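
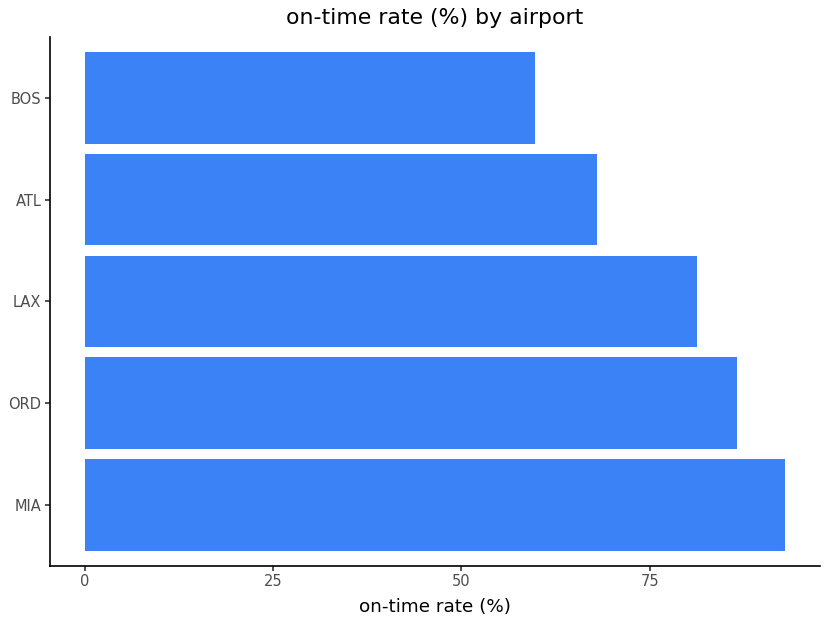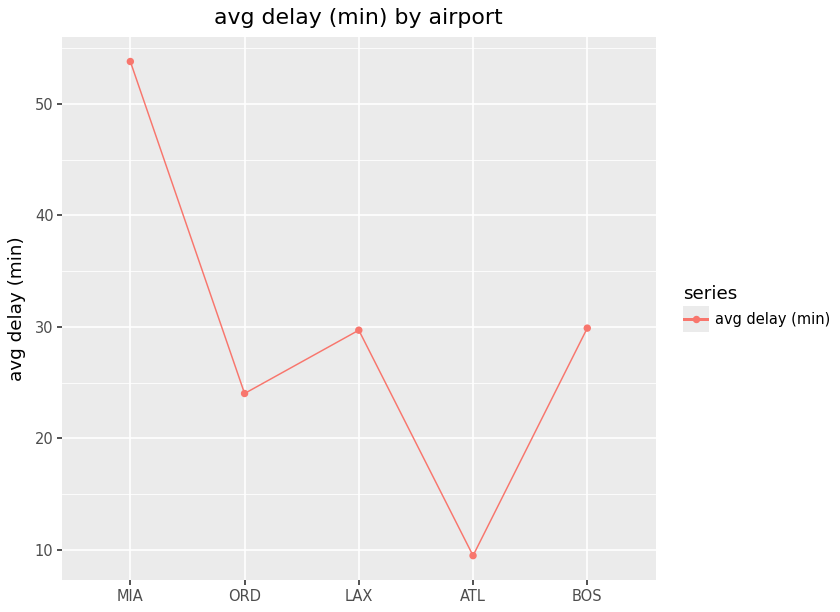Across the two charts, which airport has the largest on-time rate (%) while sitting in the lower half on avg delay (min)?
ORD

Chart 2 median avg delay (min) ≈ 30; below-median airports: ORD, ATL. Among those, ORD has the highest on-time rate (%) (≈ 90).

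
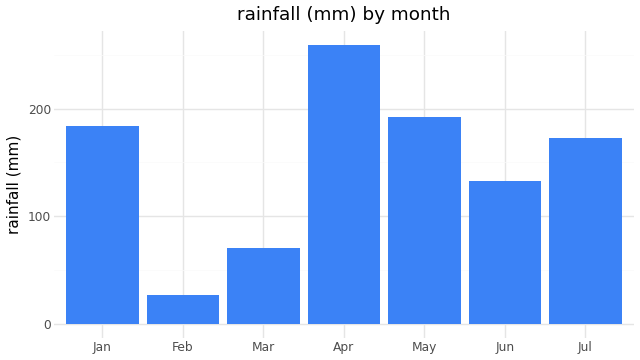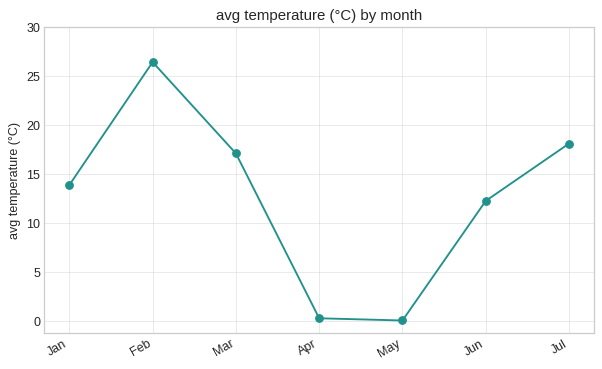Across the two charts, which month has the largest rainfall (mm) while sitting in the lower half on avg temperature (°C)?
Chart 2 median avg temperature (°C) ≈ 15; below-median months: Apr, May, Jun. Among those, Apr has the highest rainfall (mm) (≈ 250).

Apr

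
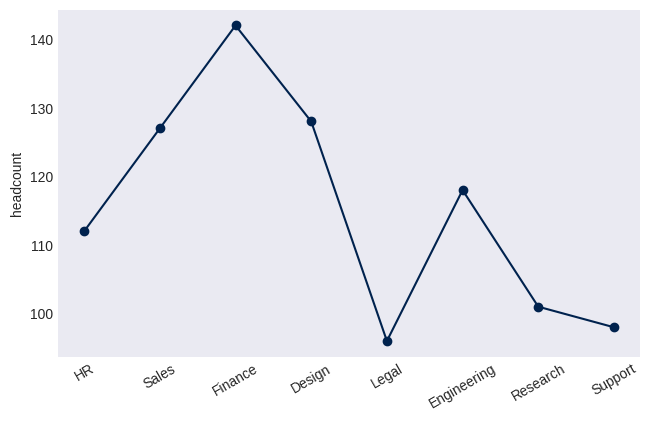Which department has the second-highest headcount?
Design

Top 3: Finance ≈ 140, Design ≈ 130, Sales ≈ 125.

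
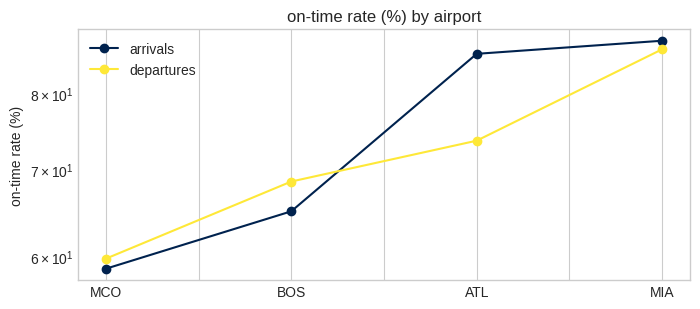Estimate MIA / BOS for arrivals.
≈ 1.38×

MIA ≈ 90, BOS ≈ 65; 90/65 ≈ 1.38.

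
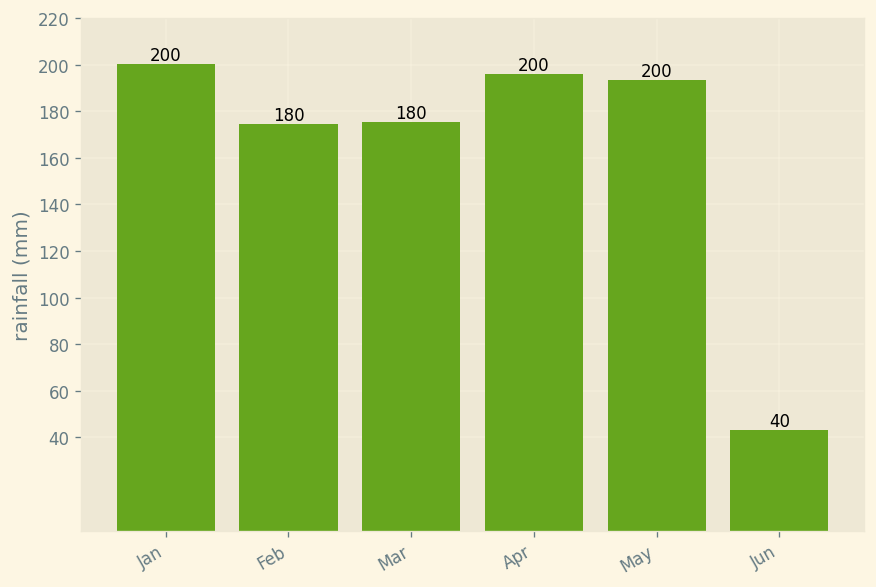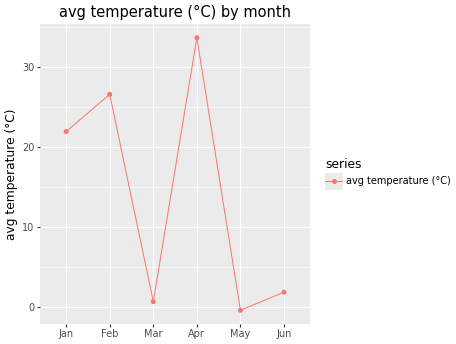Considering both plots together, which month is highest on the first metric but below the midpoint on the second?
Chart 2 median avg temperature (°C) ≈ 10; below-median months: Mar, May, Jun. Among those, May has the highest rainfall (mm) (≈ 200).

May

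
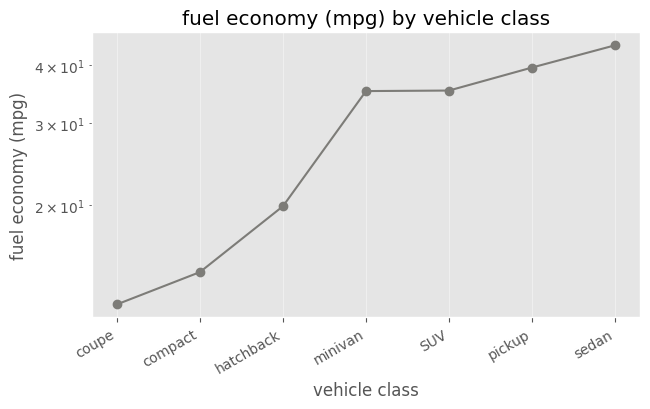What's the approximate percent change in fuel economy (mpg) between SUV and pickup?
SUV ≈ 35, pickup ≈ 40; (40 − 35) / 35 ≈ +14.3%.

≈ +14.3%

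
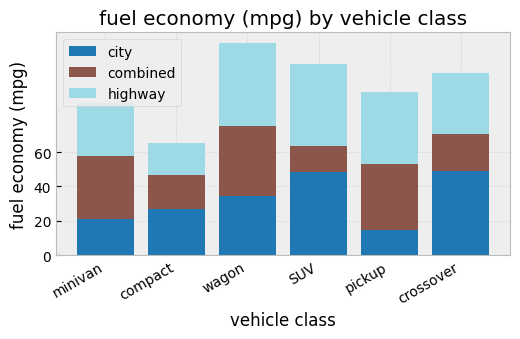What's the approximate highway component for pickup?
≈ 40

highway top ≈ 100, bottom ≈ 60; segment ≈ 40.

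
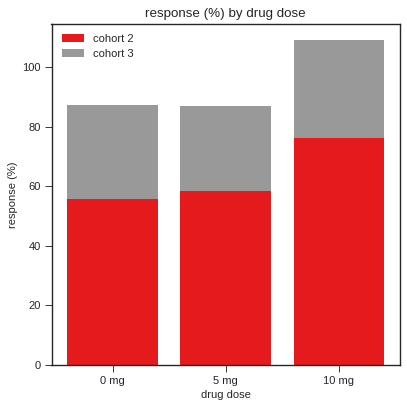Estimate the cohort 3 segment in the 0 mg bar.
≈ 30

cohort 3 top ≈ 90, bottom ≈ 60; segment ≈ 30.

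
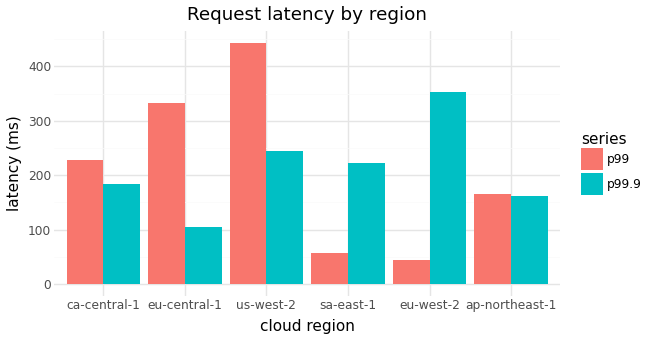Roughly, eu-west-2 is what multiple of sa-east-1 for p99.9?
≈ 1.75×

eu-west-2 ≈ 350, sa-east-1 ≈ 200; 350/200 ≈ 1.75.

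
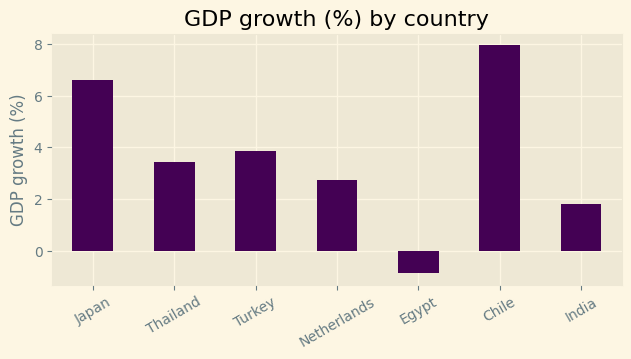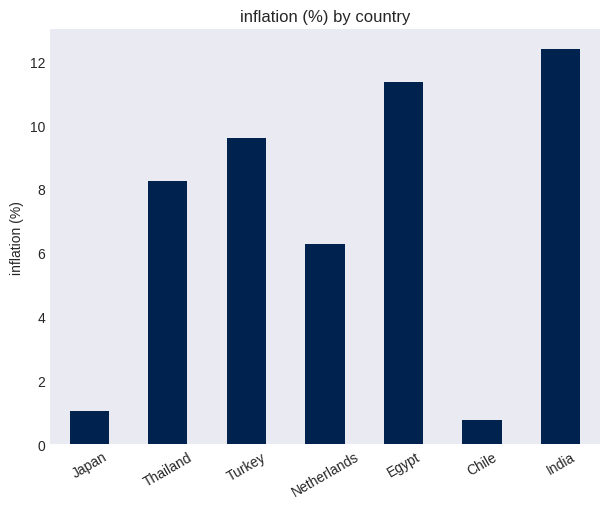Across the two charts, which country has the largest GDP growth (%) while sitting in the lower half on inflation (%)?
Chart 2 median inflation (%) ≈ 8; below-median countries: Japan, Netherlands, Chile. Among those, Chile has the highest GDP growth (%) (≈ 8).

Chile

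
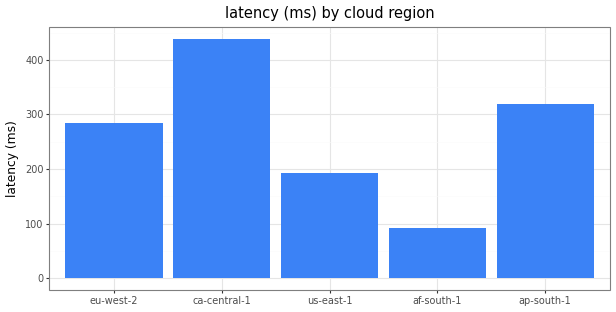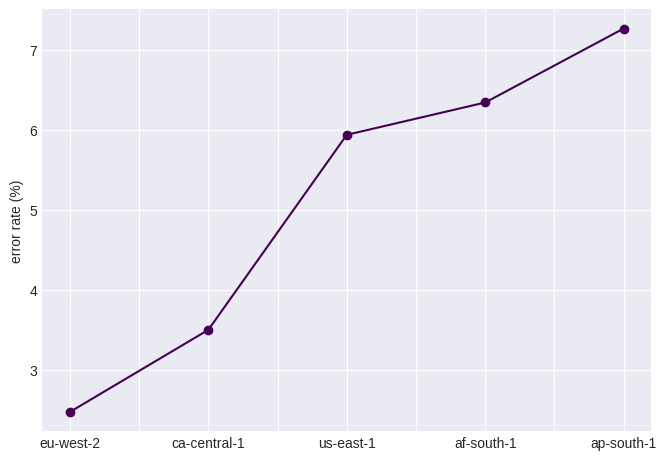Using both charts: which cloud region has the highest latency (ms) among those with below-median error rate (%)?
Chart 2 median error rate (%) ≈ 6; below-median cloud regions: eu-west-2, ca-central-1. Among those, ca-central-1 has the highest latency (ms) (≈ 450).

ca-central-1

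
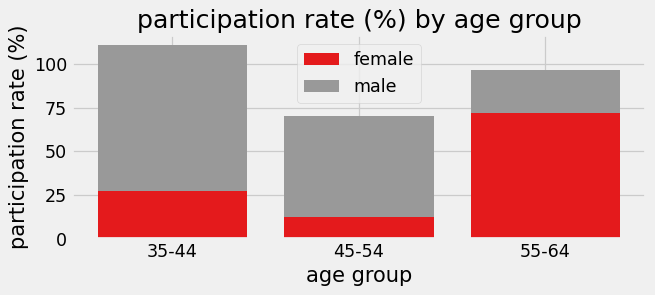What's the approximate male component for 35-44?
male top ≈ 110, bottom ≈ 30; segment ≈ 80.

≈ 80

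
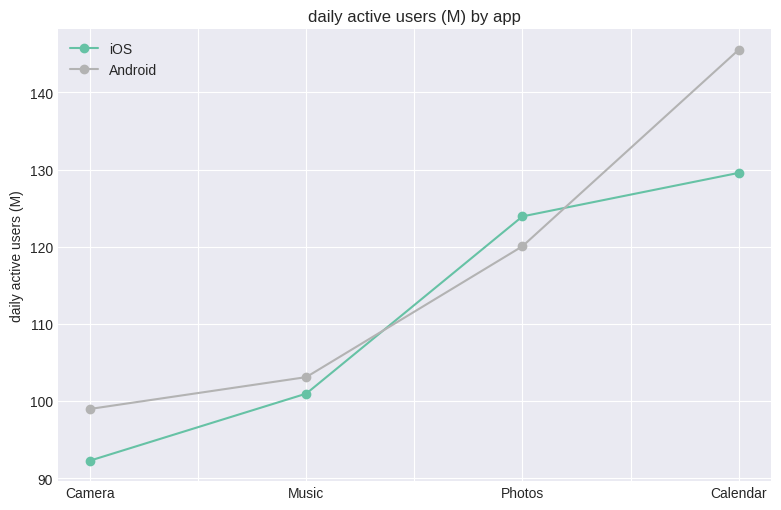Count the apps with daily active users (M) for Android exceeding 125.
1

Above 125: Calendar.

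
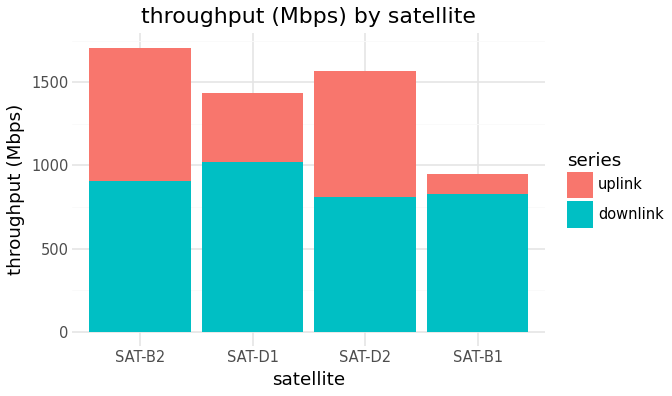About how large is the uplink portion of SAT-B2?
≈ 800

uplink top ≈ 1800, bottom ≈ 1000; segment ≈ 800.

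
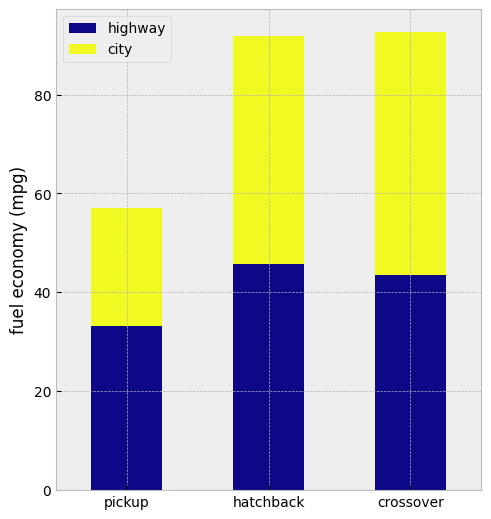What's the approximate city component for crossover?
≈ 50

city top ≈ 90, bottom ≈ 40; segment ≈ 50.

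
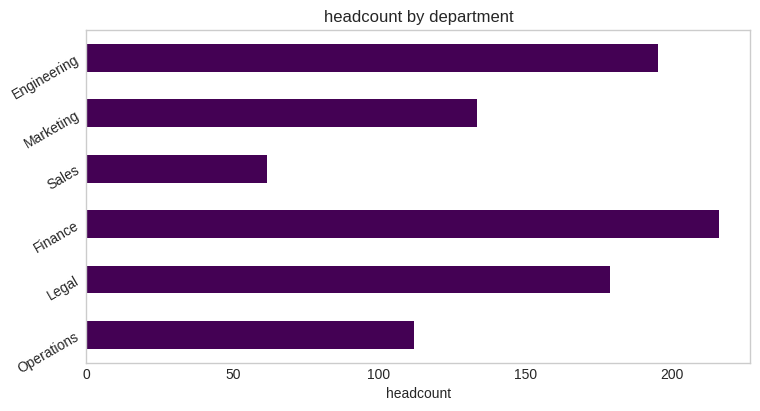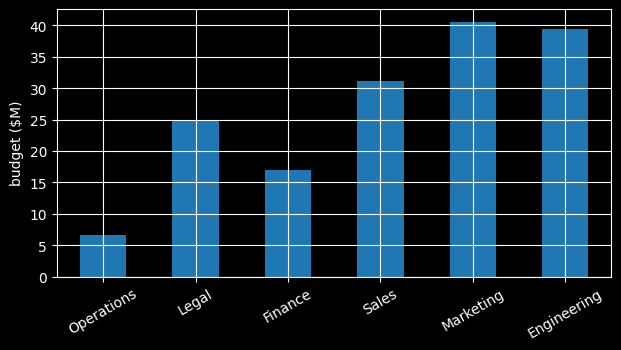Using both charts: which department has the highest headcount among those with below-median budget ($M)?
Finance

Chart 2 median budget ($M) ≈ 30; below-median departments: Operations, Legal, Finance. Among those, Finance has the highest headcount (≈ 220).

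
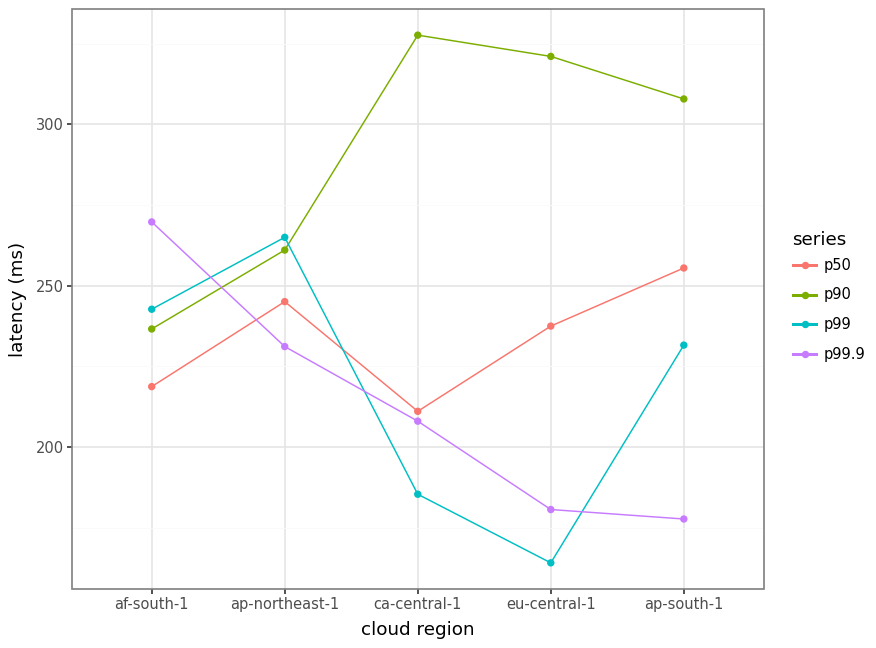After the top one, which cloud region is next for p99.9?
Top 3 for p99.9: af-south-1 ≈ 260, ap-northeast-1 ≈ 240, ca-central-1 ≈ 200.

ap-northeast-1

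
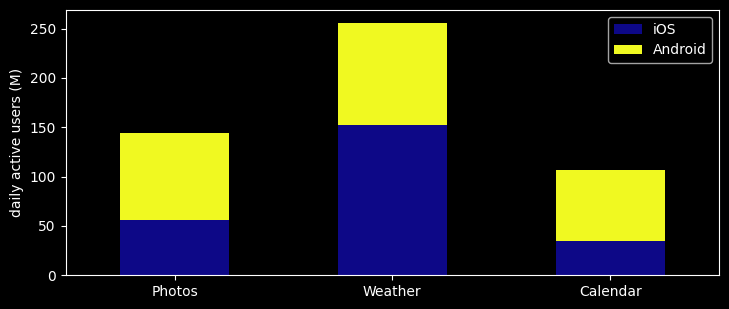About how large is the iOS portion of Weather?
≈ 150

iOS top ≈ 150, bottom ≈ 0; segment ≈ 150.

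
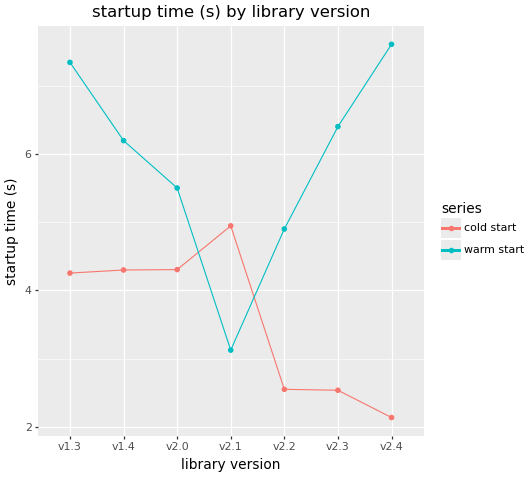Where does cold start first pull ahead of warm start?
v2.1

v2.0: cold start ≈ 4.5 vs warm start ≈ 5.5 (not yet); v2.1: cold start ≈ 5.0 vs warm start ≈ 3.0 (first crossover).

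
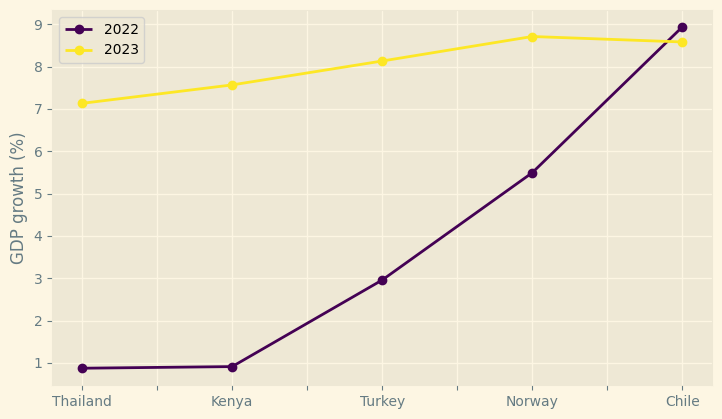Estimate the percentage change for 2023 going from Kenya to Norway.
≈ +12.5%

Kenya ≈ 8, Norway ≈ 9; (9 − 8) / 8 ≈ +12.5%.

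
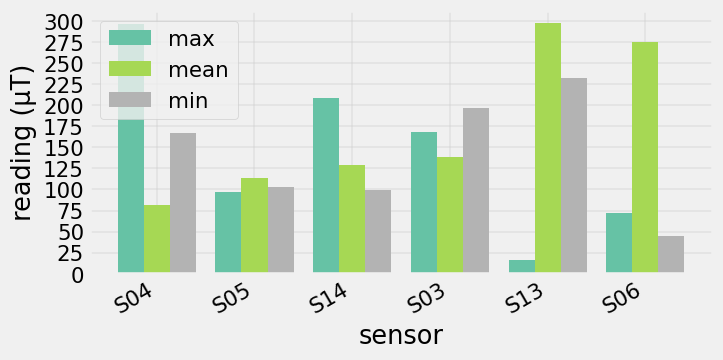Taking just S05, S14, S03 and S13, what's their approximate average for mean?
(125 + 125 + 150 + 300) / 4 ≈ 175.

≈ 175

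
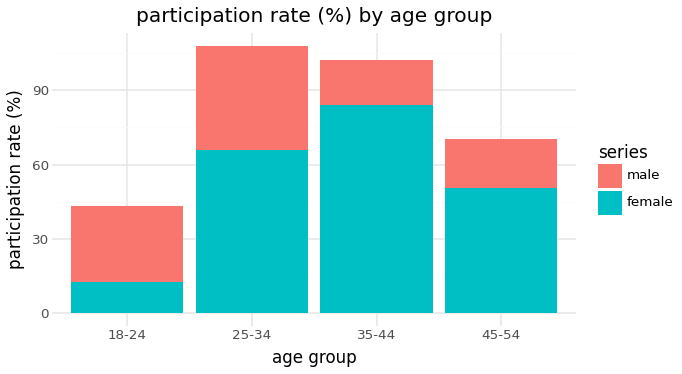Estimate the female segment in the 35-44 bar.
≈ 80

female top ≈ 80, bottom ≈ 0; segment ≈ 80.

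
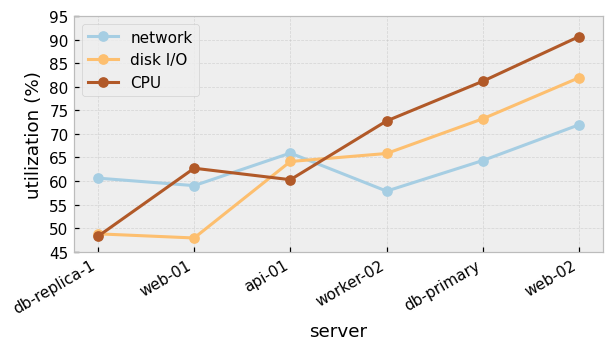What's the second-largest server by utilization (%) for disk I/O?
Top 3 for disk I/O: web-02 ≈ 80, db-primary ≈ 75, worker-02 ≈ 65.

db-primary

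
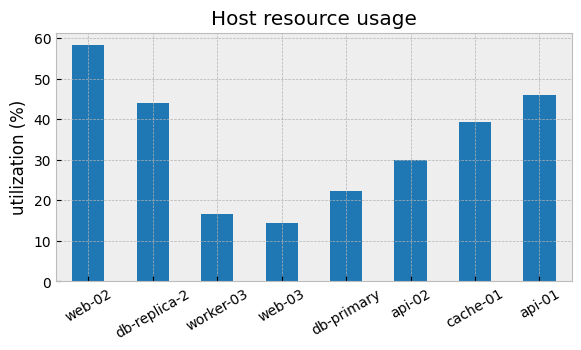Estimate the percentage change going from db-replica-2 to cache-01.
≈ -11.1%

db-replica-2 ≈ 45, cache-01 ≈ 40; (40 − 45) / 45 ≈ -11.1%.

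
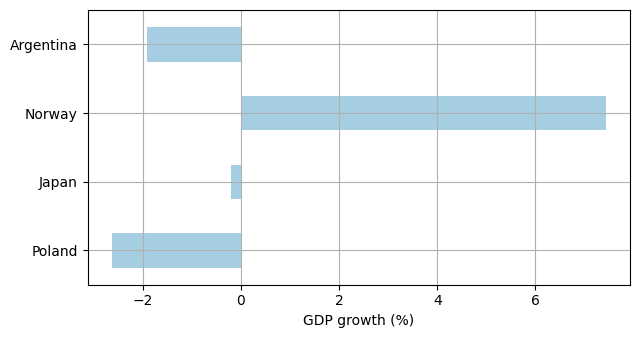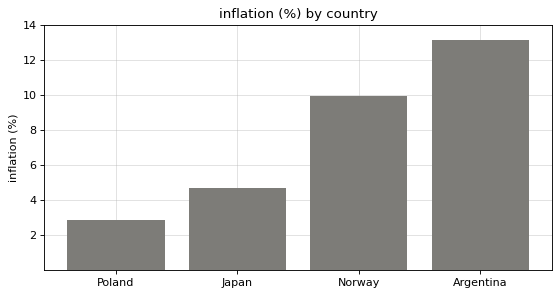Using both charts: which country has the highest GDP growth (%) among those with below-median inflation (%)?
Chart 2 median inflation (%) ≈ 8; below-median countries: Poland, Japan. Among those, Japan has the highest GDP growth (%) (≈ 0).

Japan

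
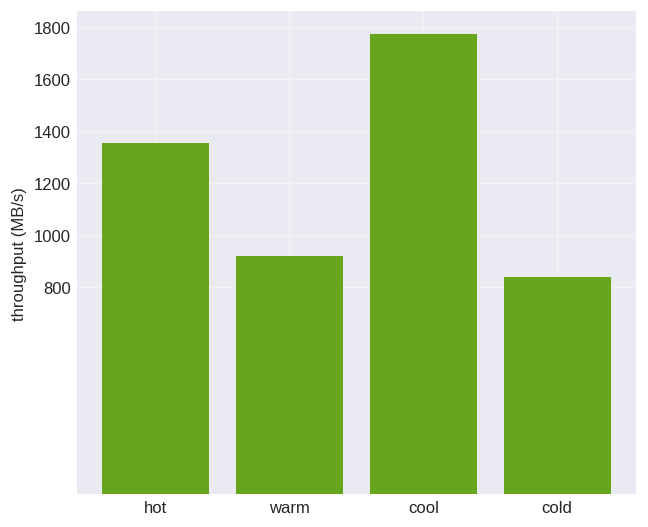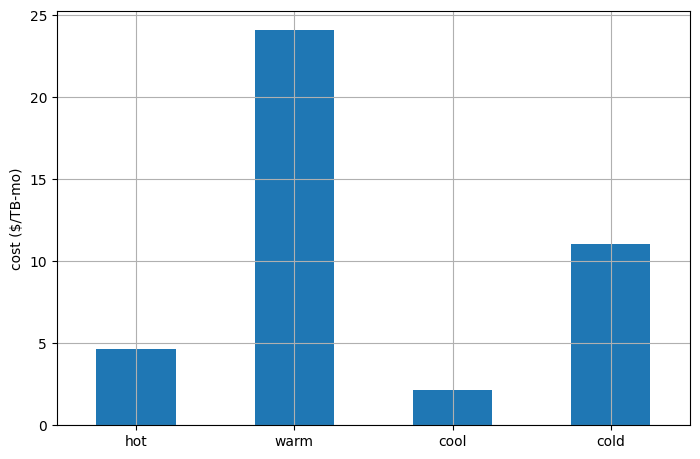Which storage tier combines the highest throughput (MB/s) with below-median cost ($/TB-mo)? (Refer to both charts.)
cool

Chart 2 median cost ($/TB-mo) ≈ 10; below-median storage tiers: hot, cool. Among those, cool has the highest throughput (MB/s) (≈ 1800).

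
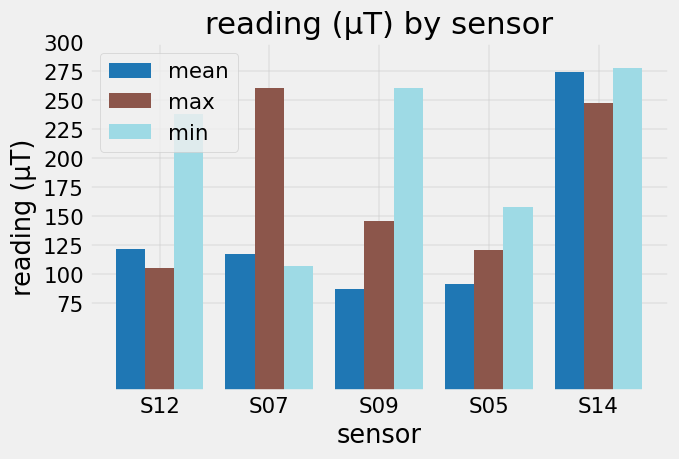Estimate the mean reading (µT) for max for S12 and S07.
≈ 175

(100 + 250) / 2 ≈ 175.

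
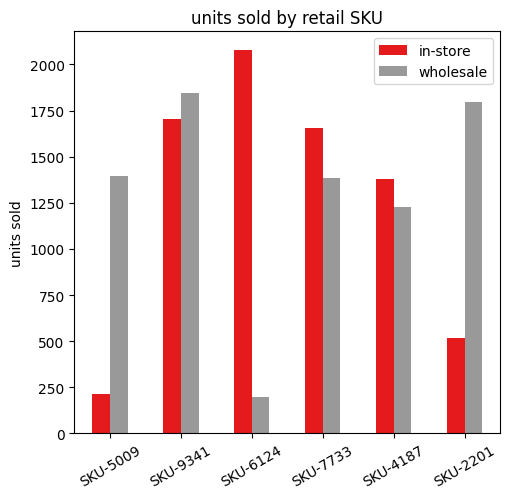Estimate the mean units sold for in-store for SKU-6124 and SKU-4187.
(2000 + 1400) / 2 ≈ 1700.

≈ 1700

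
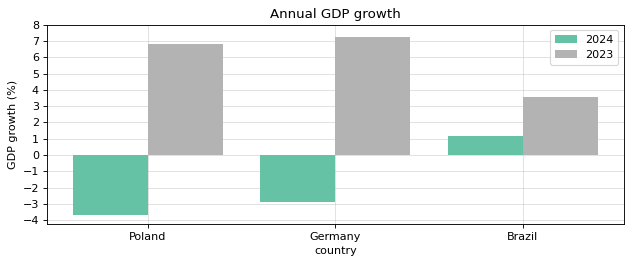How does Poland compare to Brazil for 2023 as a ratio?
≈ 1.75×

Poland ≈ 7, Brazil ≈ 4; 7/4 ≈ 1.75.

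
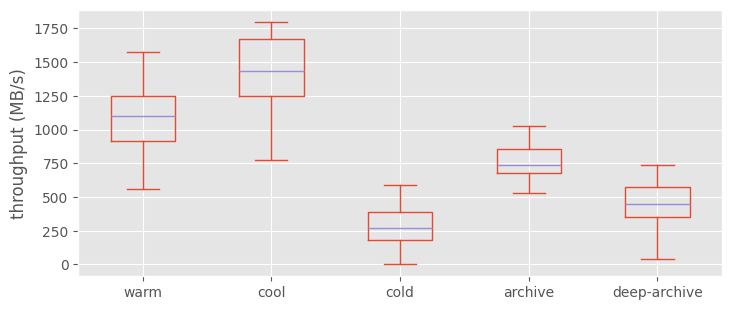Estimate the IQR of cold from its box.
Q3 ≈ 400, Q1 ≈ 200; IQR ≈ 200.

≈ 200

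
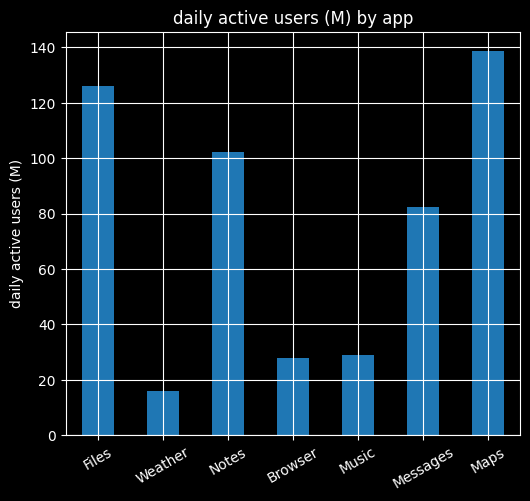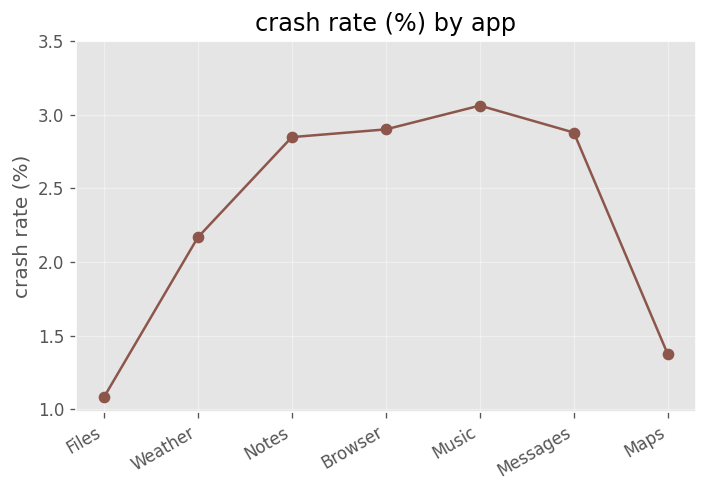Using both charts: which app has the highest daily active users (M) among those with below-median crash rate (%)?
Chart 2 median crash rate (%) ≈ 3; below-median apps: Files, Weather, Maps. Among those, Maps has the highest daily active users (M) (≈ 140).

Maps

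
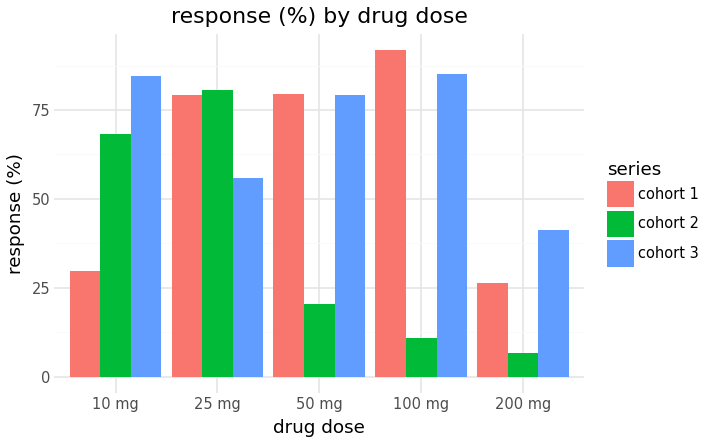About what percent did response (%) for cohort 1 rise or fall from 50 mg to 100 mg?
≈ +12.5%

50 mg ≈ 80, 100 mg ≈ 90; (90 − 80) / 80 ≈ +12.5%.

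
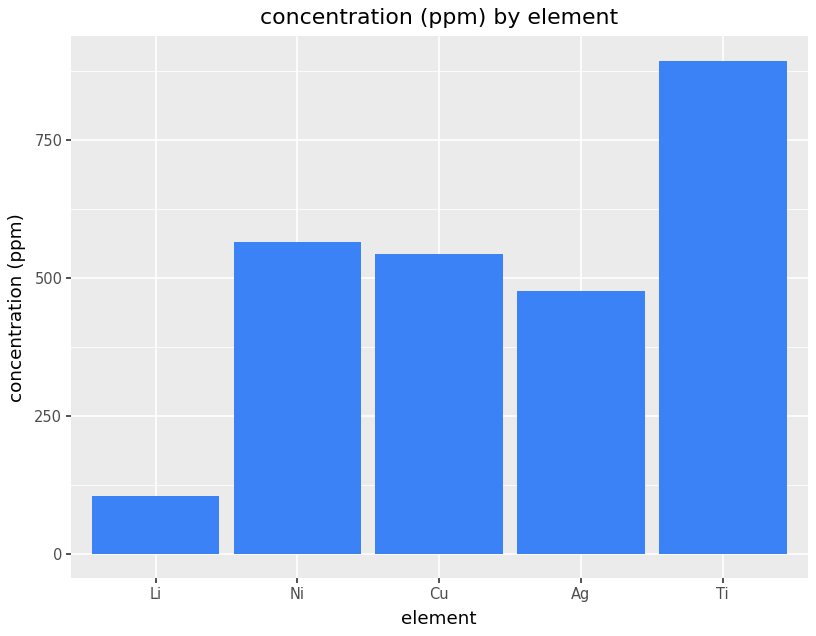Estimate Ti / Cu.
Ti ≈ 900, Cu ≈ 500; 900/500 ≈ 1.8.

≈ 1.8×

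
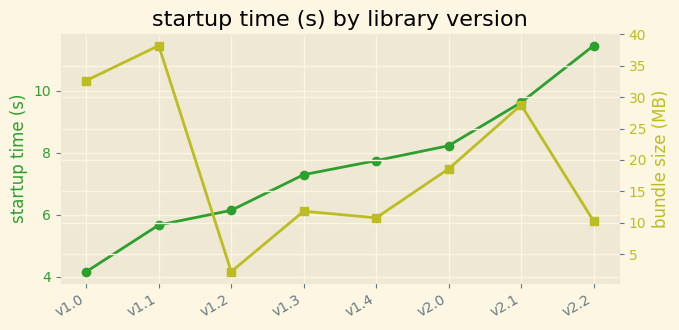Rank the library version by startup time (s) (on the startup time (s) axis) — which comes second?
v2.1

Top 3 (on the startup time (s) axis): v2.2 ≈ 11, v2.1 ≈ 10, v2.0 ≈ 8.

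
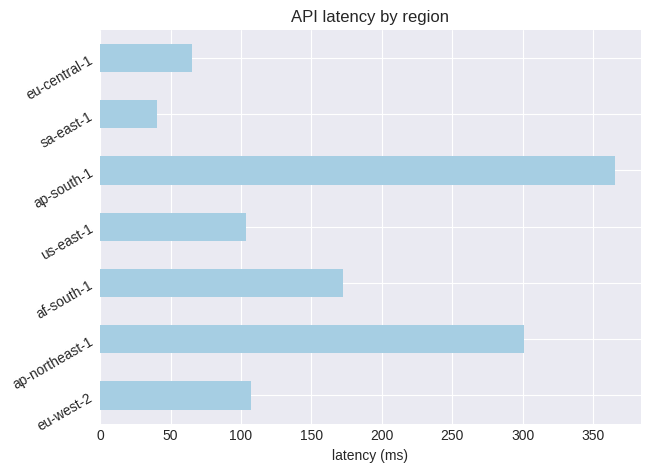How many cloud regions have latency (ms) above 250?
Above 250: ap-northeast-1, ap-south-1.

2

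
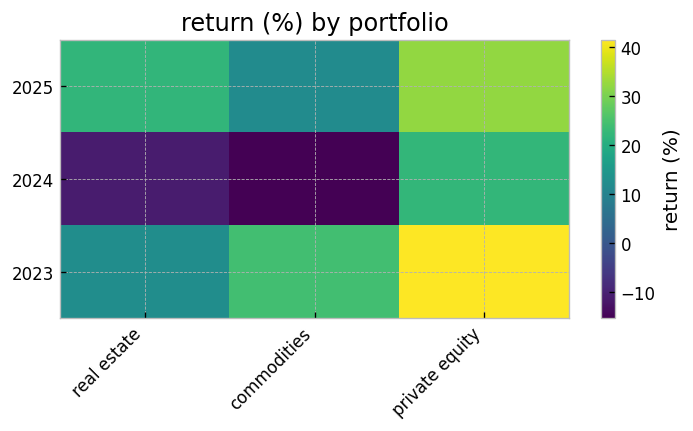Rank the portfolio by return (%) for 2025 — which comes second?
real estate

Top 3 for 2025: private equity ≈ 30, real estate ≈ 20, commodities ≈ 10.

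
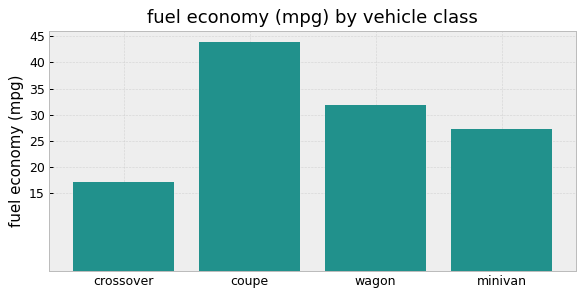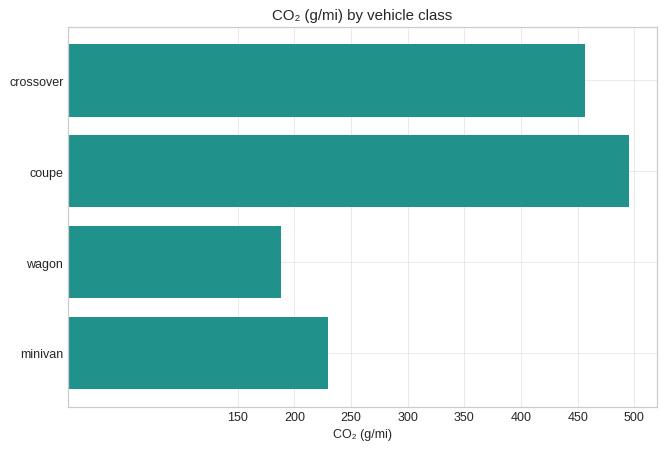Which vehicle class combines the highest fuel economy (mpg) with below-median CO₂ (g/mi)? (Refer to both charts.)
Chart 2 median CO₂ (g/mi) ≈ 350; below-median vehicle classes: wagon, minivan. Among those, wagon has the highest fuel economy (mpg) (≈ 30).

wagon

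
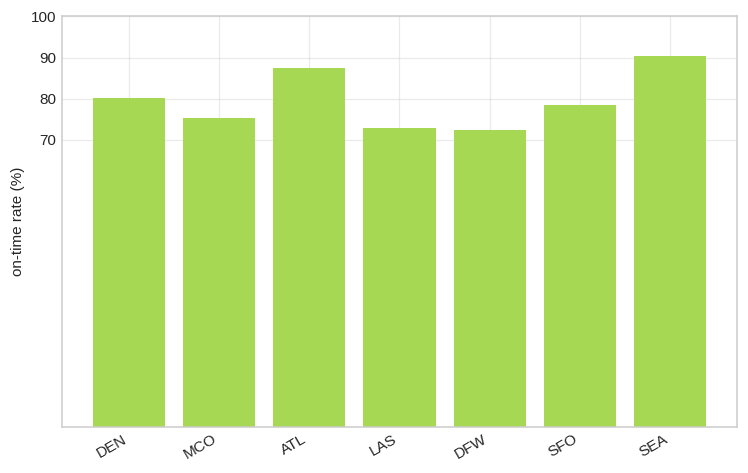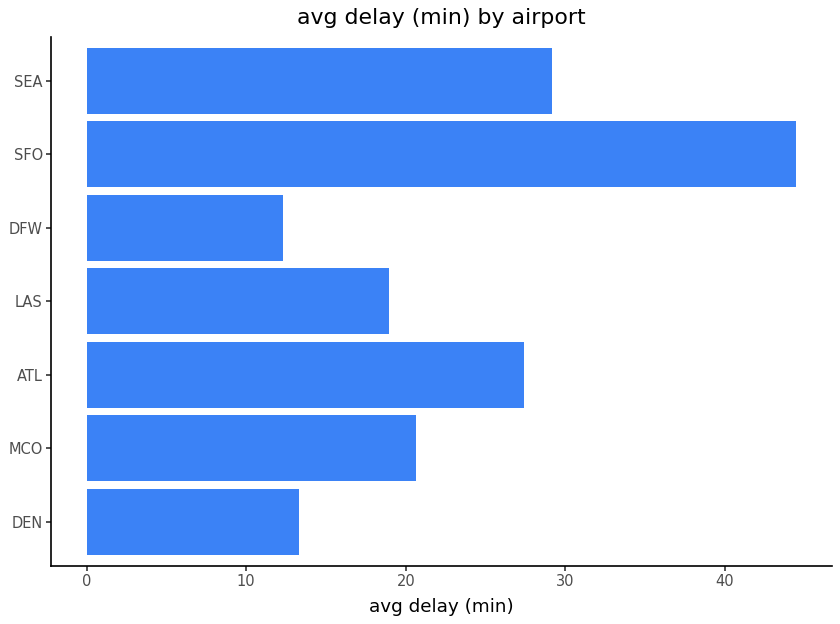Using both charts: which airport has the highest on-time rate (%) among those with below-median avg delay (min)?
Chart 2 median avg delay (min) ≈ 20; below-median airports: DEN, LAS, DFW. Among those, DEN has the highest on-time rate (%) (≈ 80).

DEN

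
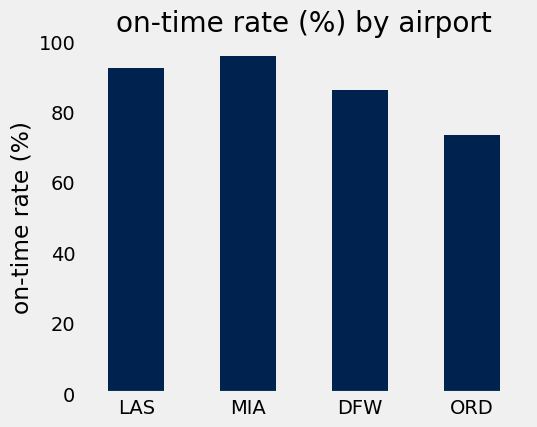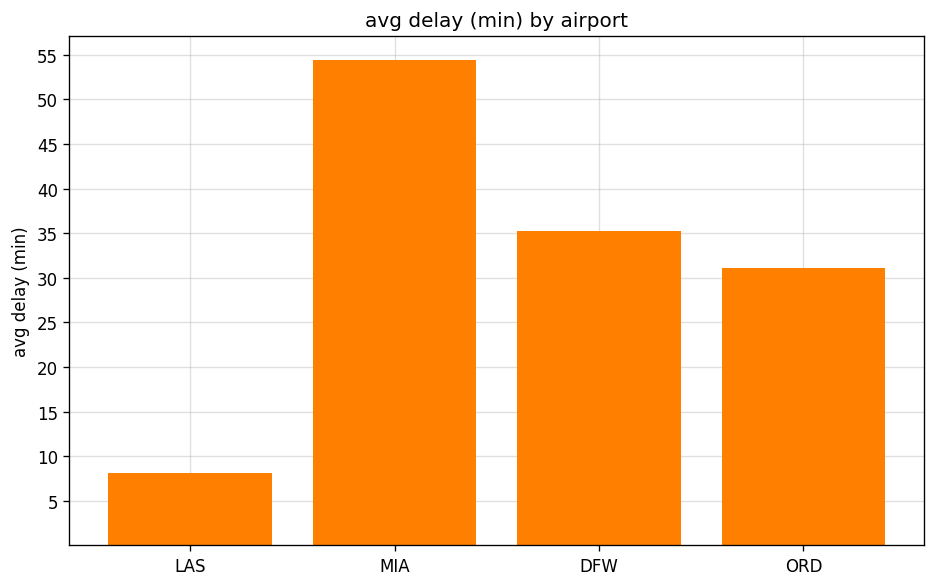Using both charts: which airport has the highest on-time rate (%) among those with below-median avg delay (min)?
LAS

Chart 2 median avg delay (min) ≈ 35; below-median airports: LAS, ORD. Among those, LAS has the highest on-time rate (%) (≈ 90).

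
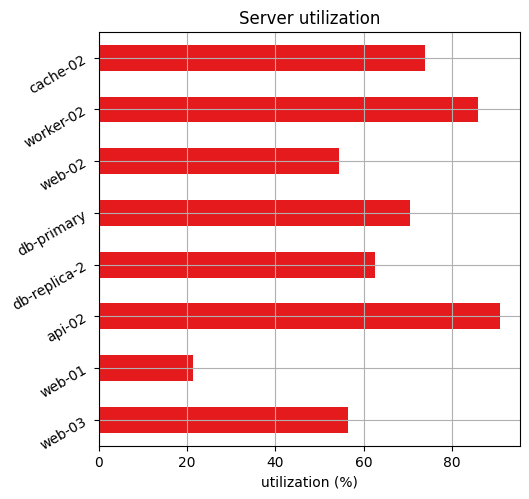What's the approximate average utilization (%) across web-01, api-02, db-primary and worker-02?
(20 + 90 + 70 + 90) / 4 ≈ 68.

≈ 68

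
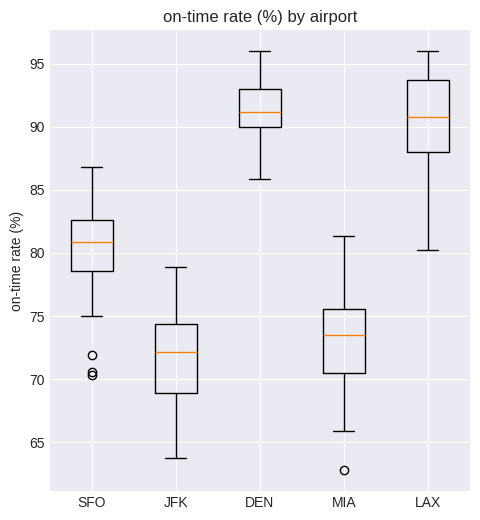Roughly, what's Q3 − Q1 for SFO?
≈ 4

Q3 ≈ 82, Q1 ≈ 78; IQR ≈ 4.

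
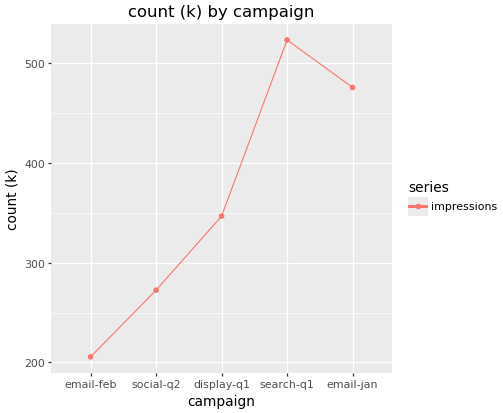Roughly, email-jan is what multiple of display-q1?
email-jan ≈ 500, display-q1 ≈ 350; 500/350 ≈ 1.43.

≈ 1.43×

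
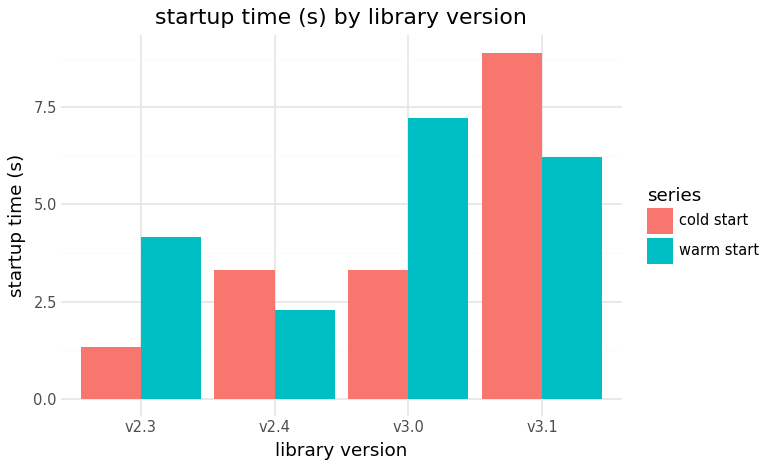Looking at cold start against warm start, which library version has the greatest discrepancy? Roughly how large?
v3.0: cold start ≈ 3, warm start ≈ 7 → gap ≈ 4. Next-largest (v2.3) is only ≈ 3.

v3.0, ≈ 4 s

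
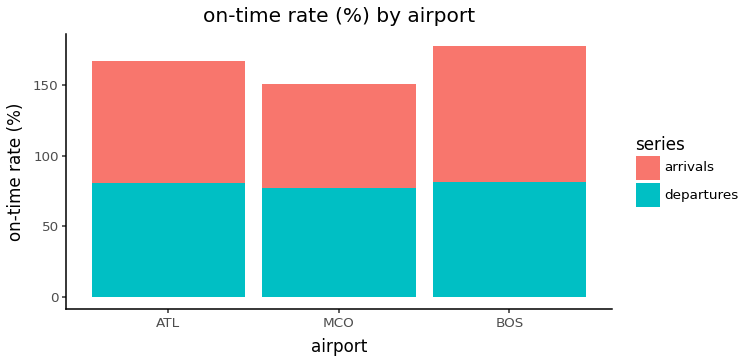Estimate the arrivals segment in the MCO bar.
≈ 80

arrivals top ≈ 160, bottom ≈ 80; segment ≈ 80.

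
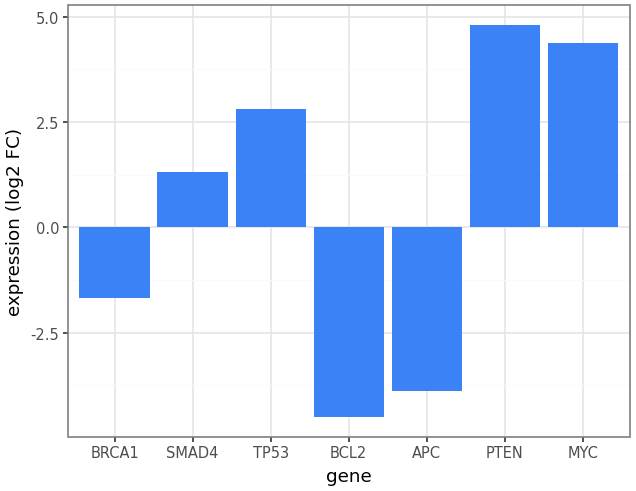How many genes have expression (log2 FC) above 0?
Above 0: SMAD4, TP53, PTEN, MYC.

4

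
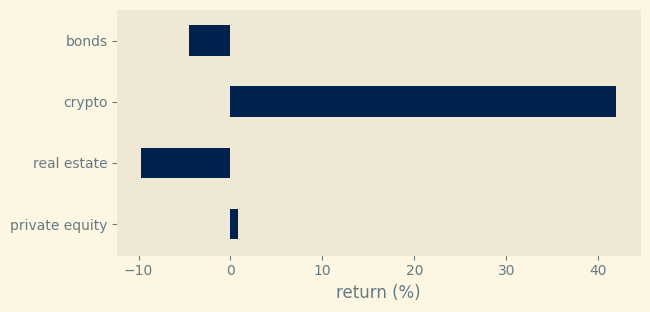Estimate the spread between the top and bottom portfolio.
≈ 50

Max crypto ≈ 40, min real estate ≈ -10; range ≈ 50.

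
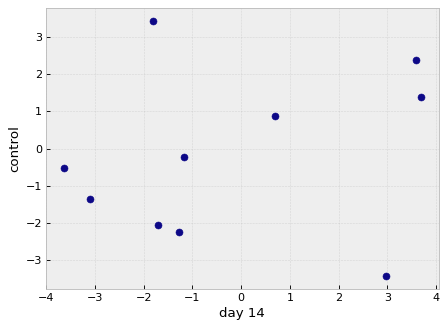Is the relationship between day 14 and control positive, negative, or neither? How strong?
Points are roughly uncorrelated; weak (|r| ≈ 0.2).

no clear correlation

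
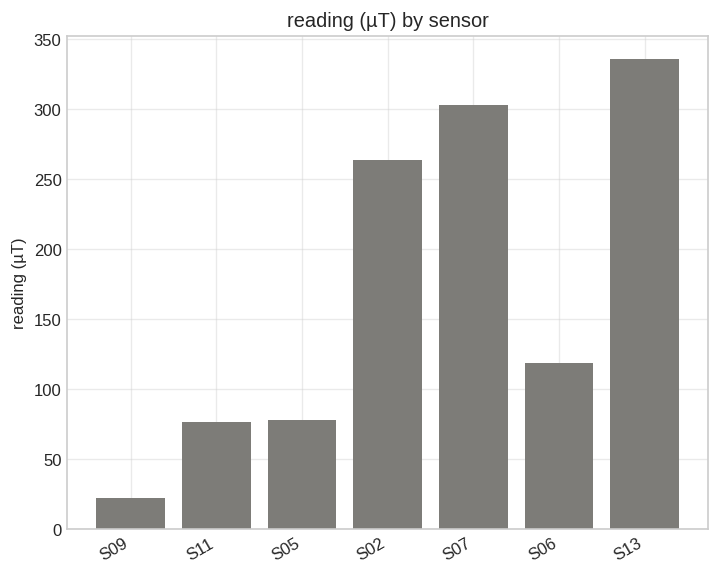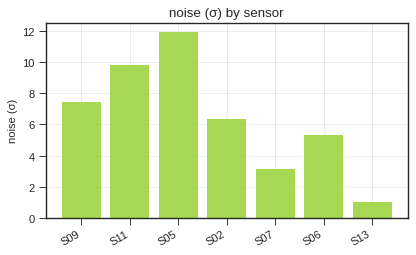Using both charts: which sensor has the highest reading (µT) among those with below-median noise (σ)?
Chart 2 median noise (σ) ≈ 6; below-median sensors: S07, S06, S13. Among those, S13 has the highest reading (µT) (≈ 350).

S13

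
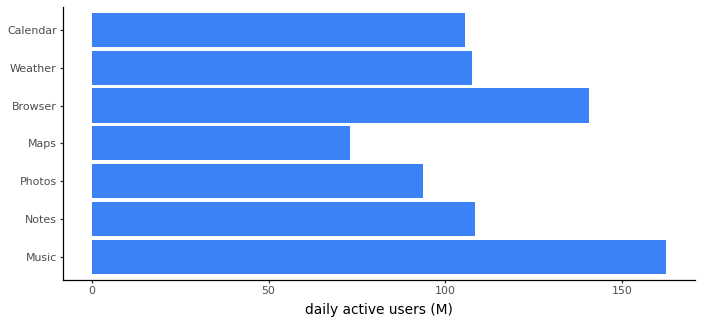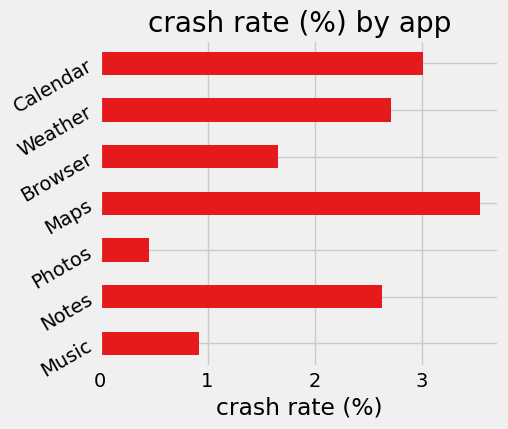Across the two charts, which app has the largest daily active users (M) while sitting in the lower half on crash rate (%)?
Chart 2 median crash rate (%) ≈ 2.5; below-median apps: Music, Photos, Browser. Among those, Music has the highest daily active users (M) (≈ 160).

Music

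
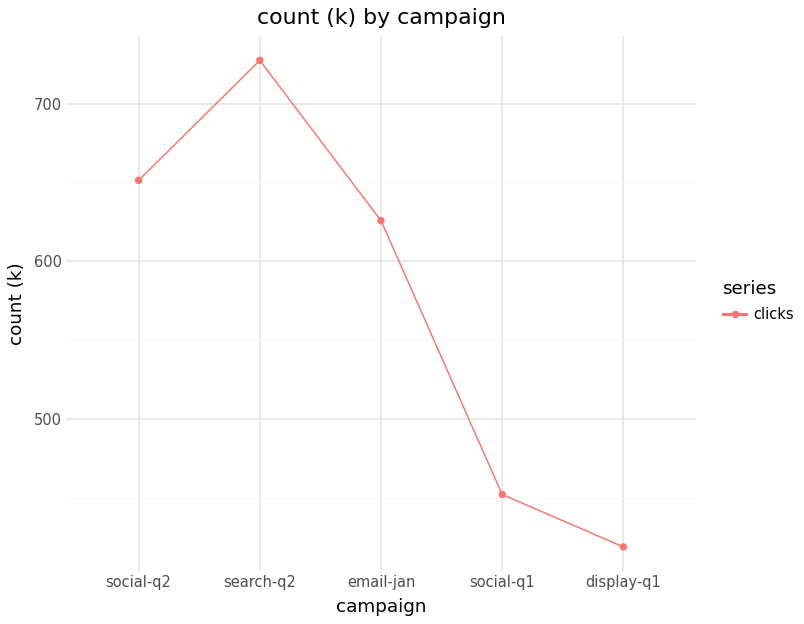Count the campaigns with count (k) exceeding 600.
Above 600: social-q2, search-q2, email-jan.

3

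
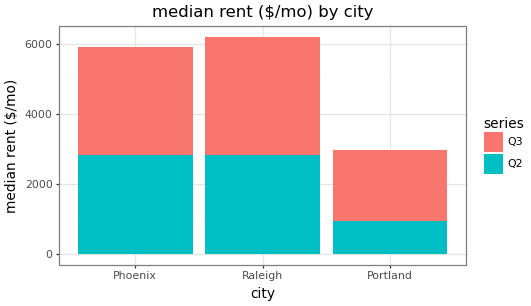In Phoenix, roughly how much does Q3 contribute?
≈ 3000

Q3 top ≈ 6000, bottom ≈ 3000; segment ≈ 3000.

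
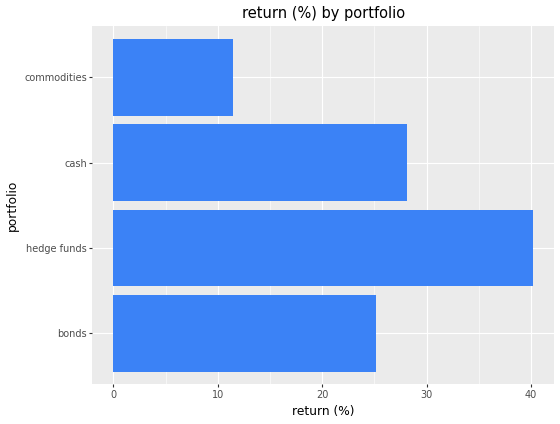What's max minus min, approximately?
≈ 30

Max hedge funds ≈ 40, min commodities ≈ 10; range ≈ 30.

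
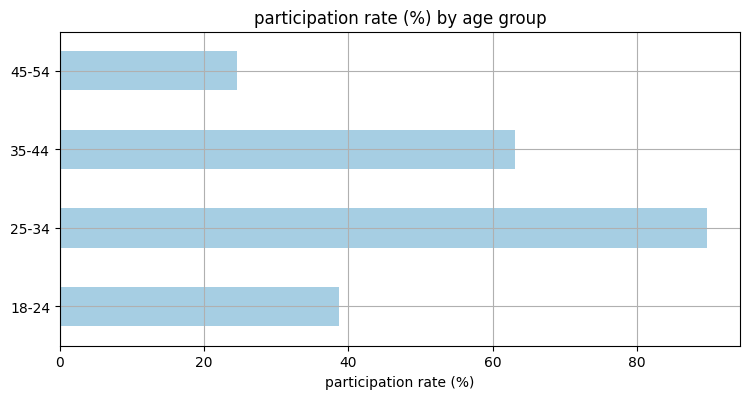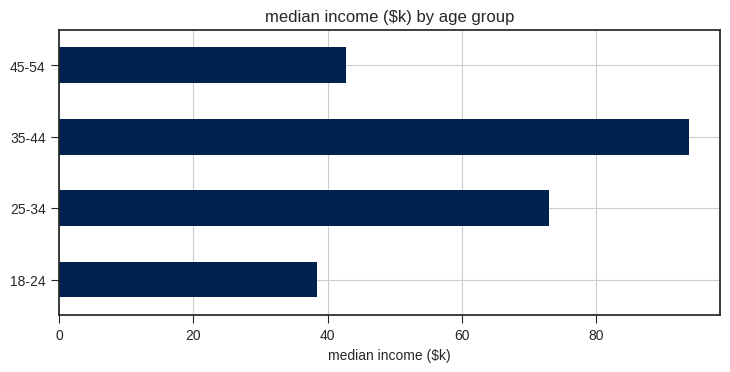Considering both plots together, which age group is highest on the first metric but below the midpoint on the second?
Chart 2 median median income ($k) ≈ 60; below-median age groups: 18-24, 45-54. Among those, 18-24 has the highest participation rate (%) (≈ 40).

18-24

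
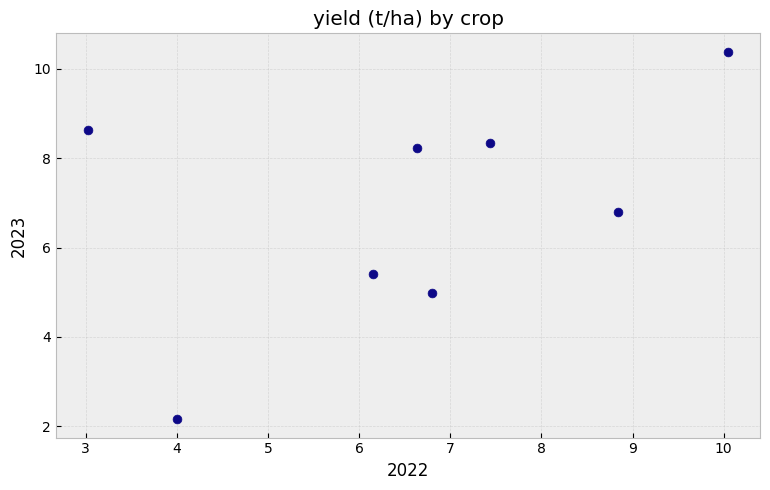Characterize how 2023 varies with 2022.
Points are positively correlated; moderate (|r| ≈ 0.5).

positive, moderate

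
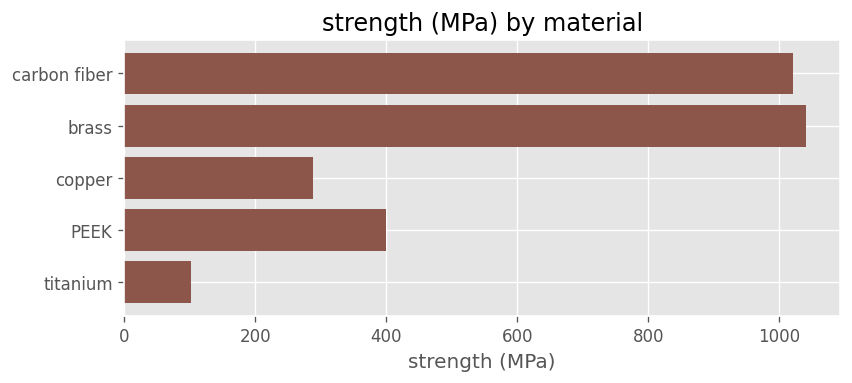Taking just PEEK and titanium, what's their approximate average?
(400 + 100) / 2 ≈ 250.

≈ 250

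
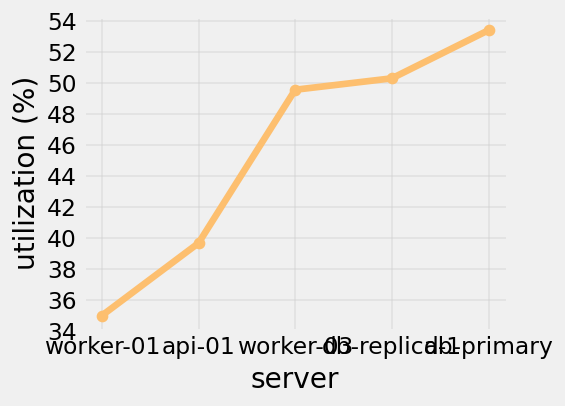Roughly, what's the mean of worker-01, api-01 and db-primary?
(34 + 40 + 54) / 3 ≈ 43.

≈ 43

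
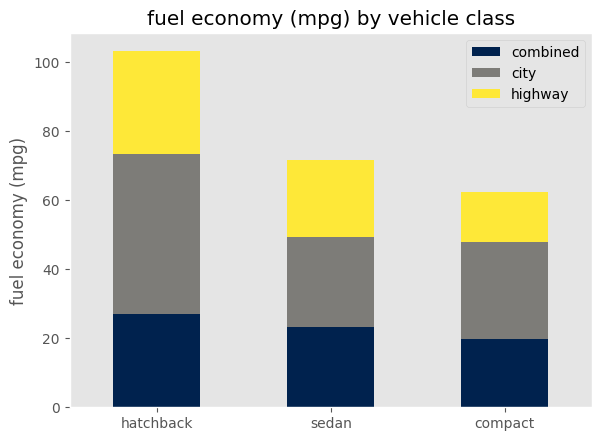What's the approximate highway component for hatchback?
highway top ≈ 100, bottom ≈ 70; segment ≈ 30.

≈ 30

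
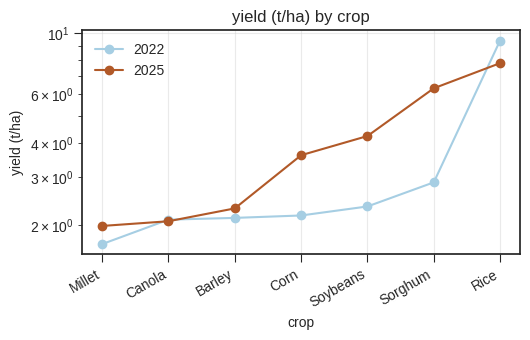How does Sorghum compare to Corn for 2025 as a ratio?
≈ 1.5×

Sorghum ≈ 6, Corn ≈ 4; 6/4 ≈ 1.5.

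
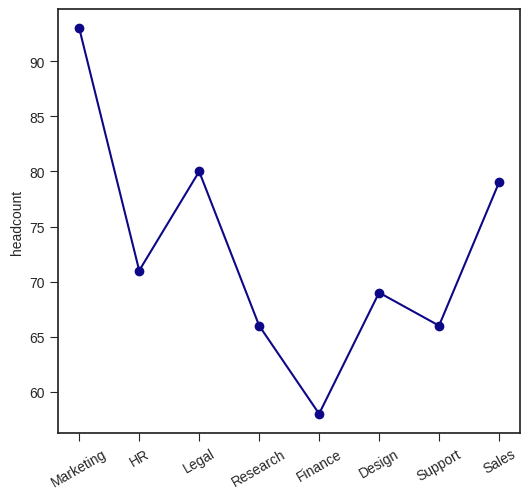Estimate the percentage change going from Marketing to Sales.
Marketing ≈ 95, Sales ≈ 80; (80 − 95) / 95 ≈ -15.8%.

≈ -15.8%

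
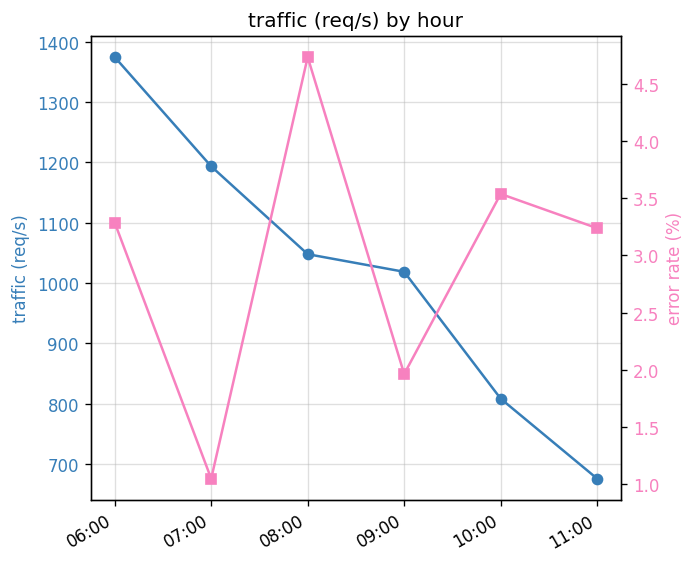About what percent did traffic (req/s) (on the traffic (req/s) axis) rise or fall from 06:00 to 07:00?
≈ -14.3%

06:00 ≈ 1400, 07:00 ≈ 1200; (1200 − 1400) / 1400 ≈ -14.3%.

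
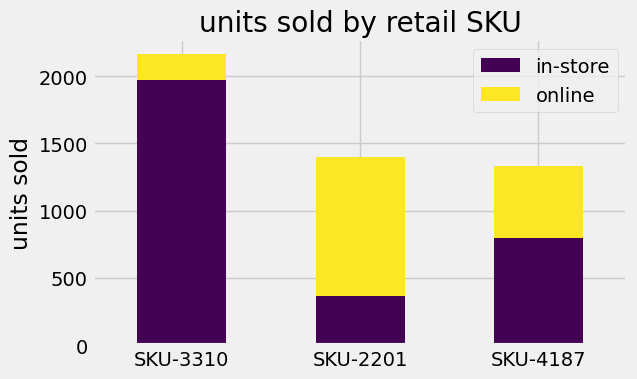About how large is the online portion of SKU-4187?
online top ≈ 1400, bottom ≈ 800; segment ≈ 600.

≈ 600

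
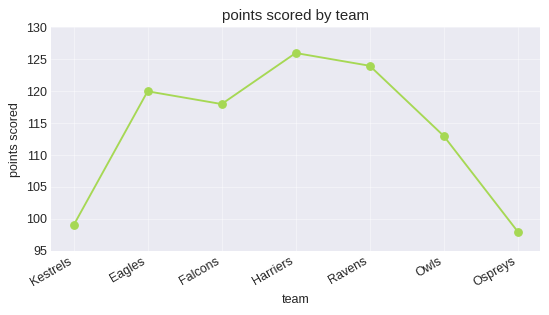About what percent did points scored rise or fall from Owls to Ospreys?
≈ -13%

Owls ≈ 115, Ospreys ≈ 100; (100 − 115) / 115 ≈ -13%.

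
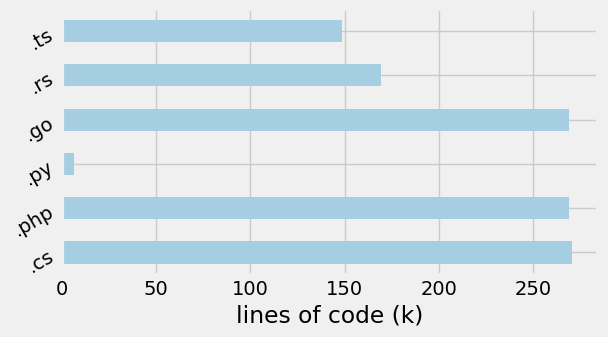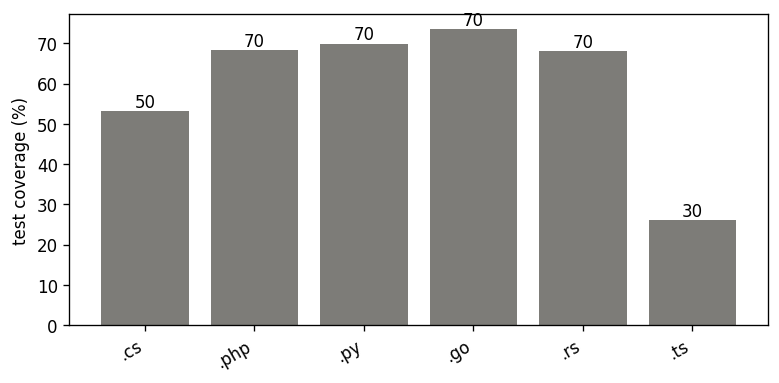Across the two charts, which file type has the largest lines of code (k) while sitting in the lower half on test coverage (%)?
.cs

Chart 2 median test coverage (%) ≈ 70; below-median file types: .cs, .rs, .ts. Among those, .cs has the highest lines of code (k) (≈ 275).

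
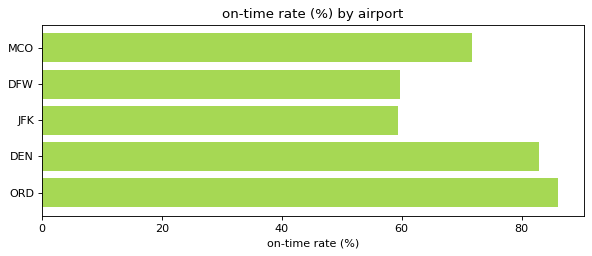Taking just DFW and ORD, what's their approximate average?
(60 + 90) / 2 ≈ 75.

≈ 75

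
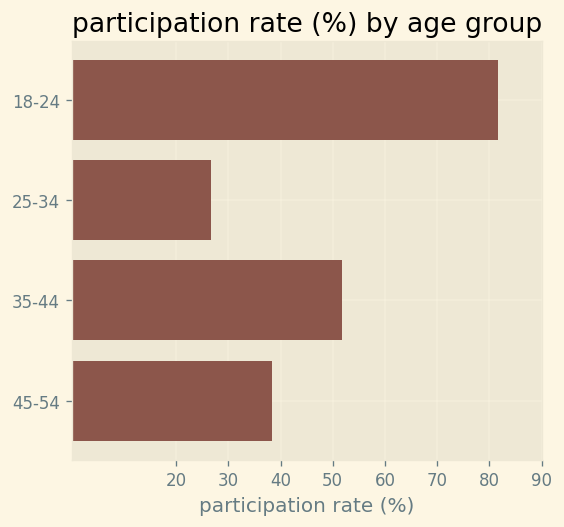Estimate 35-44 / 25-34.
35-44 ≈ 50, 25-34 ≈ 30; 50/30 ≈ 1.67.

≈ 1.67×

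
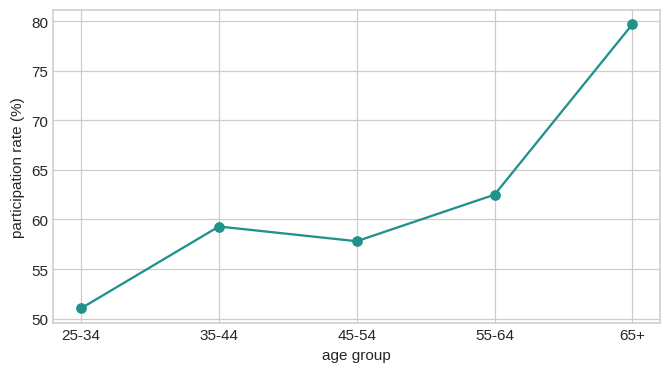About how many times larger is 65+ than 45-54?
65+ ≈ 80, 45-54 ≈ 60; 80/60 ≈ 1.33.

≈ 1.33×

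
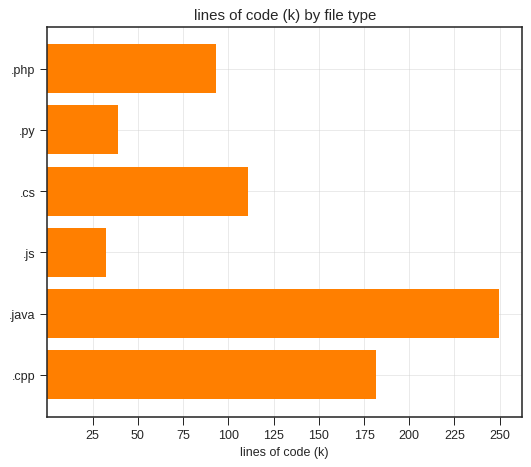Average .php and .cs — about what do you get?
≈ 100

(100 + 100) / 2 ≈ 100.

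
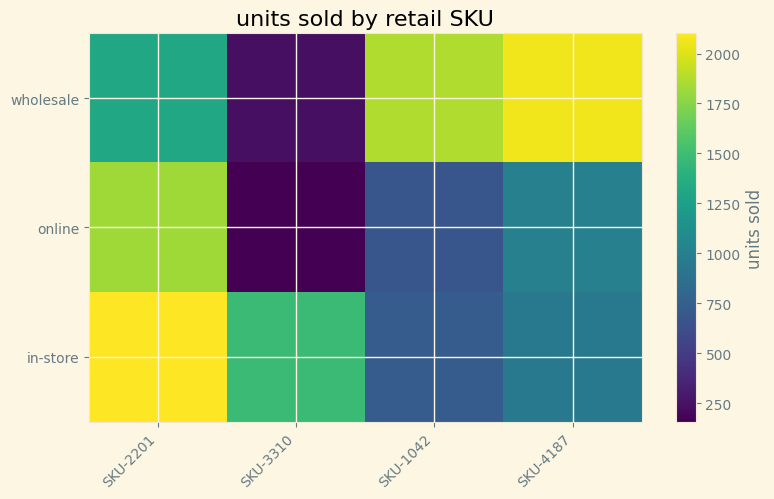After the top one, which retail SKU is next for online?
Top 3 for online: SKU-2201 ≈ 1800, SKU-4187 ≈ 1000, SKU-1042 ≈ 600.

SKU-4187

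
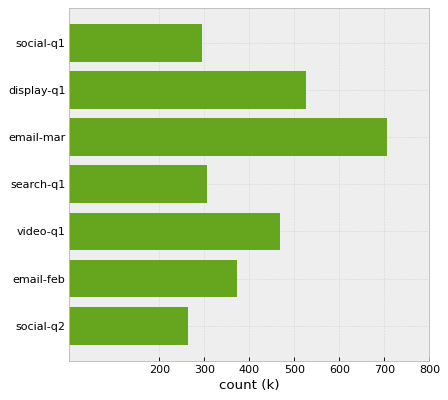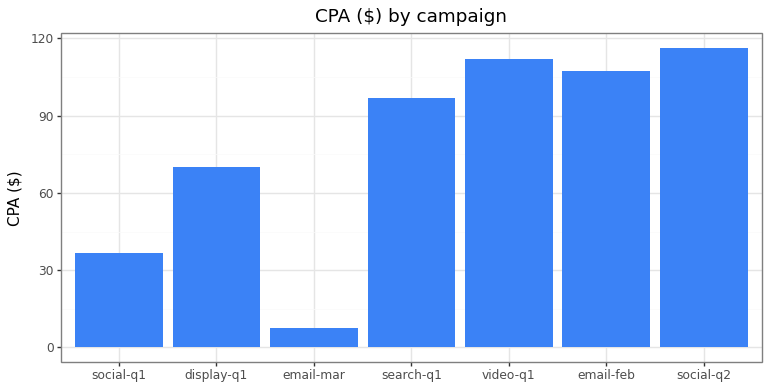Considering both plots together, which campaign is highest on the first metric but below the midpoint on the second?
Chart 2 median CPA ($) ≈ 100; below-median campaigns: social-q1, display-q1, email-mar. Among those, email-mar has the highest count (k) (≈ 700).

email-mar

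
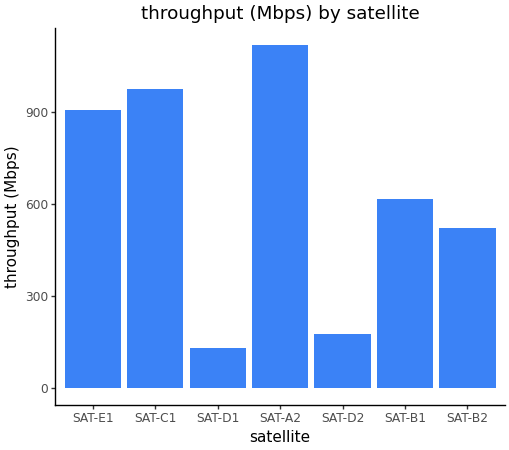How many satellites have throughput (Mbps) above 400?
Above 400: SAT-E1, SAT-C1, SAT-A2, SAT-B1, SAT-B2.

5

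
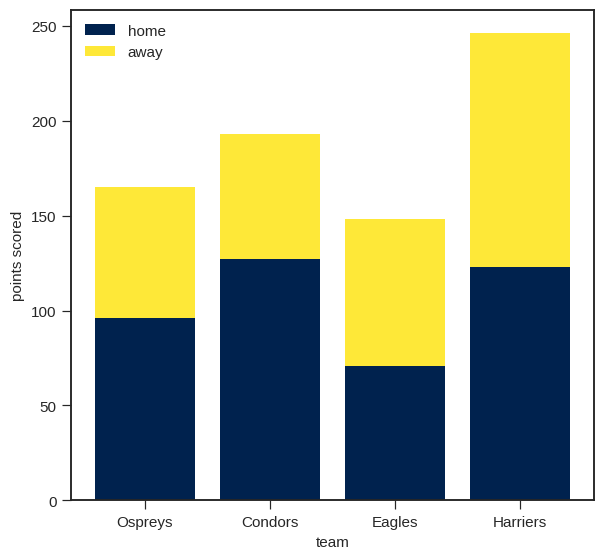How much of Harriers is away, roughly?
away top ≈ 250, bottom ≈ 125; segment ≈ 125.

≈ 125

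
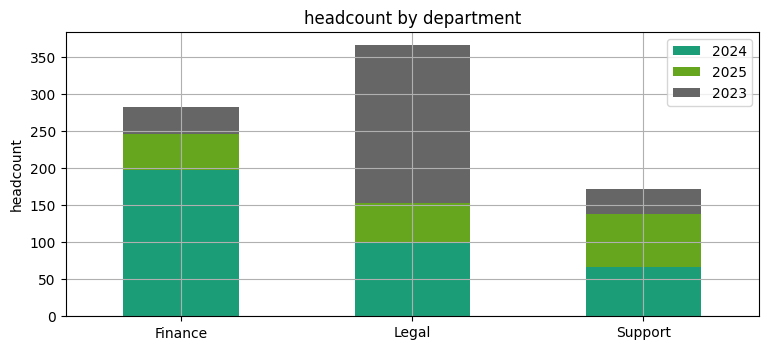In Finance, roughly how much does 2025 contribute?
≈ 50

2025 top ≈ 250, bottom ≈ 200; segment ≈ 50.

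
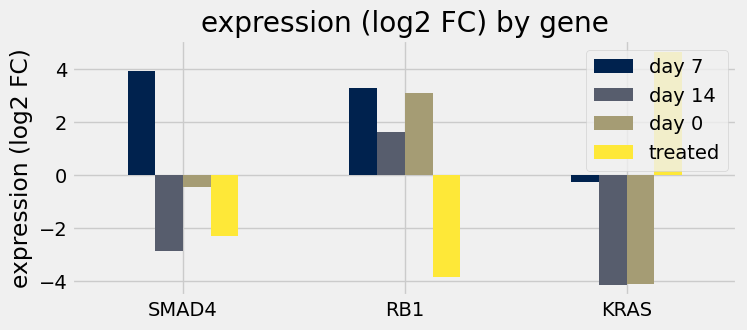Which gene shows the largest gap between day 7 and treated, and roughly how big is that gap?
RB1, ≈ 7 log2 FC

RB1: day 7 ≈ 3, treated ≈ -4 → gap ≈ 7. Next-largest (SMAD4) is only ≈ 6.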